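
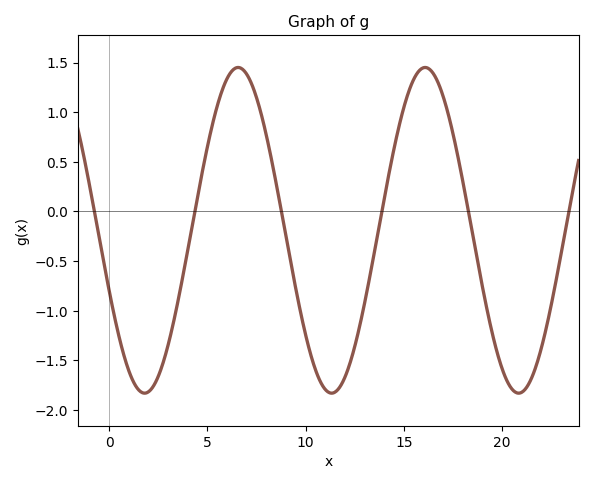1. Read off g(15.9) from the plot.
1.44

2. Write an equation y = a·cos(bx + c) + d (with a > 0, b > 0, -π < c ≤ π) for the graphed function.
y = 1.64cos(0.66x + 1.95) - 0.19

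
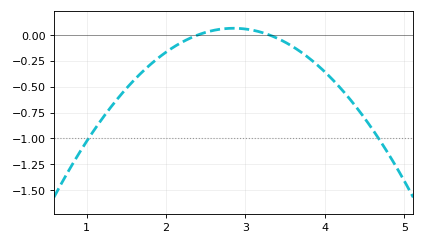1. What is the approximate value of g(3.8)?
-0.22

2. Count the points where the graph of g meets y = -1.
2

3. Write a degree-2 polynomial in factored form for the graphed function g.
y = -0.32(x - 2.4)(x - 3.3)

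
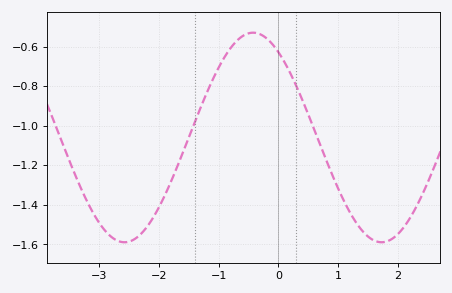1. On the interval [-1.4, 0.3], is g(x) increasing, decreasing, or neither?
neither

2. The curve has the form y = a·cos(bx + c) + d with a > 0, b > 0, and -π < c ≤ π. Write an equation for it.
y = 0.53cos(1.46x + 0.62) - 1.06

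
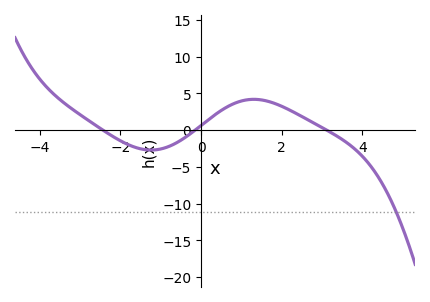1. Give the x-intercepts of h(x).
-2.44, -0.146, 3.12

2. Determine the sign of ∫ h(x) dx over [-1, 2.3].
positive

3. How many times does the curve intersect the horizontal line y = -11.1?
1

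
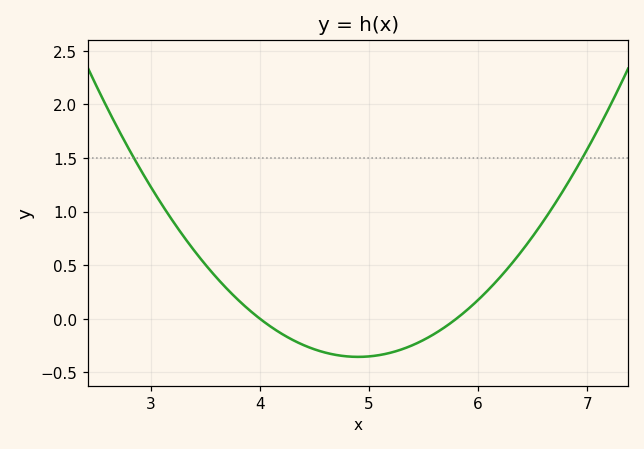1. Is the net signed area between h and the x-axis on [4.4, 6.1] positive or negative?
negative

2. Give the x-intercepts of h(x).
4, 5.8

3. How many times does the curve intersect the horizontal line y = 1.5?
2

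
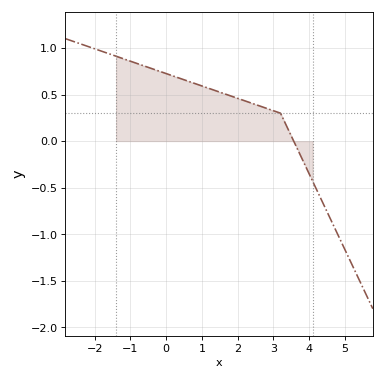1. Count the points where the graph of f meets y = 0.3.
1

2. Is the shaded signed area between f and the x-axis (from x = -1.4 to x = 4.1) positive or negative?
positive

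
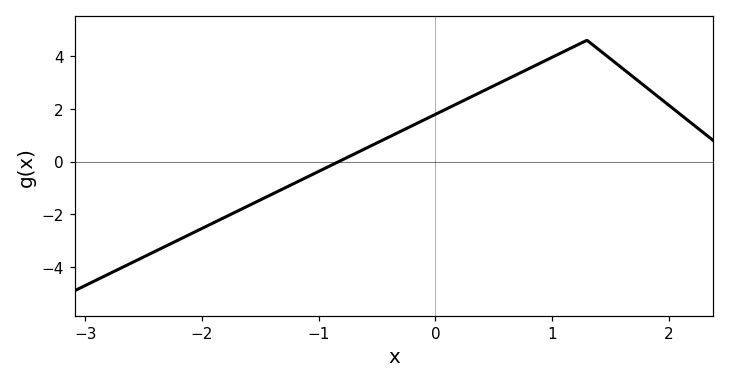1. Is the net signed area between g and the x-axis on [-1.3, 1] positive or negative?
positive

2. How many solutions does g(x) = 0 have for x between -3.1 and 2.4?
1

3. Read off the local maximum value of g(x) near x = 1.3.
4.6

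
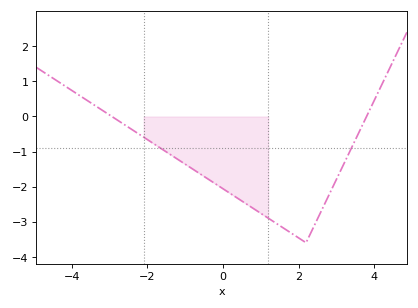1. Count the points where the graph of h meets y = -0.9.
2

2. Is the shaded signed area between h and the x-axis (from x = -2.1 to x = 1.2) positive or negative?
negative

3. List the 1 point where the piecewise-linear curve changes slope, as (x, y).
(2.2, -3.6)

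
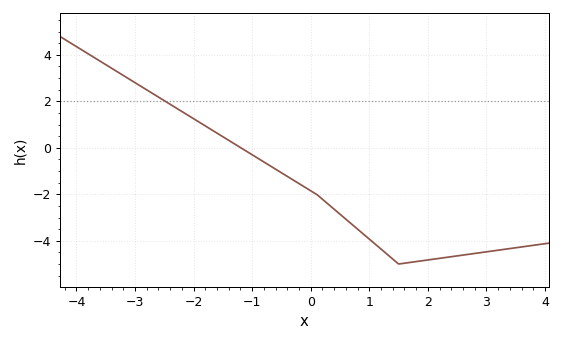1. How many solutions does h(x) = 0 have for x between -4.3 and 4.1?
1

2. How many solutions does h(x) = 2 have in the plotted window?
1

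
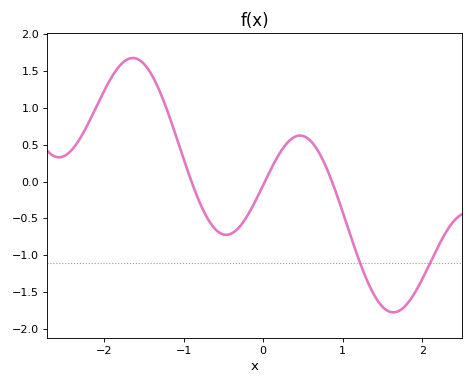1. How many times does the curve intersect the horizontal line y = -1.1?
2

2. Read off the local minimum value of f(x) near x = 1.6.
-1.77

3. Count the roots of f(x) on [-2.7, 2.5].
3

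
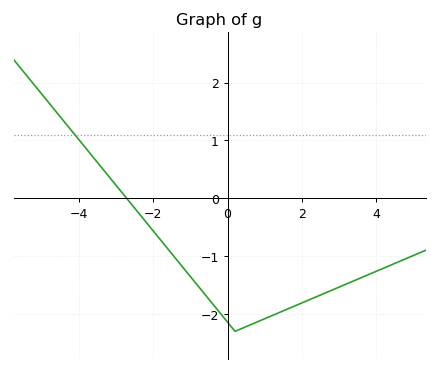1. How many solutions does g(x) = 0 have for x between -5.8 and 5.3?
1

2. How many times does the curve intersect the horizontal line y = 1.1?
1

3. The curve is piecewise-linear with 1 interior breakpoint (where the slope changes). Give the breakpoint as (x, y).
(0.2, -2.3)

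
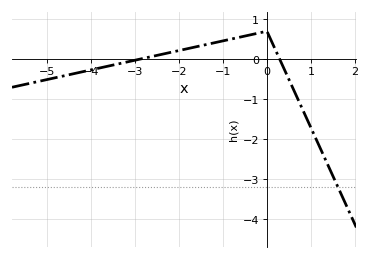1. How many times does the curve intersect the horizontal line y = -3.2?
1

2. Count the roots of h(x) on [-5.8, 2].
2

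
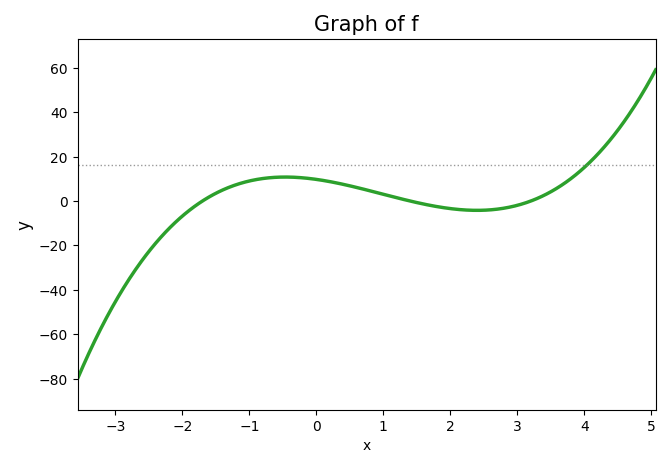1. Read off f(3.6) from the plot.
6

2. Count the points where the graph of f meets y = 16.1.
1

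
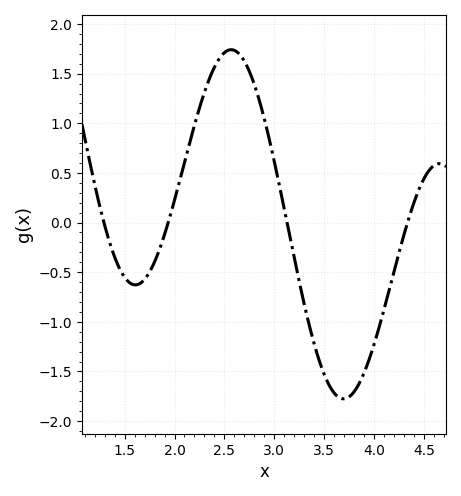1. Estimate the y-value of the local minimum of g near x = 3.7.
-1.78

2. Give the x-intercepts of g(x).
1.29, 1.94, 3.13, 4.34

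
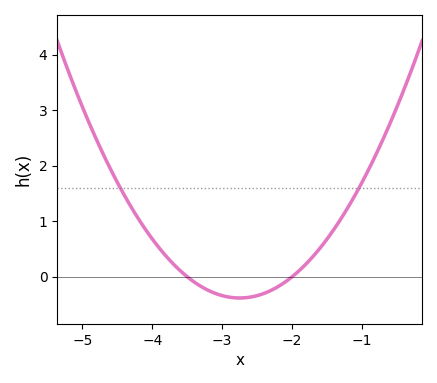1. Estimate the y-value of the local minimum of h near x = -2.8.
-0.382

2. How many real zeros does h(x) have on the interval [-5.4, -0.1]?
2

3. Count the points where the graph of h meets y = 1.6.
2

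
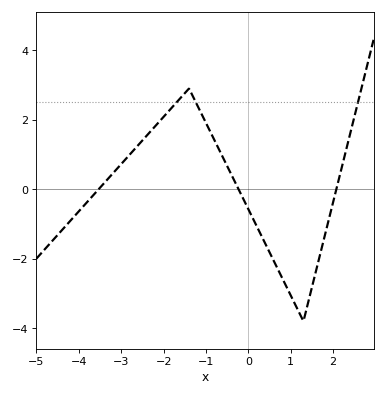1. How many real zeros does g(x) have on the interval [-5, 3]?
3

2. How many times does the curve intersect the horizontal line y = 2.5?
3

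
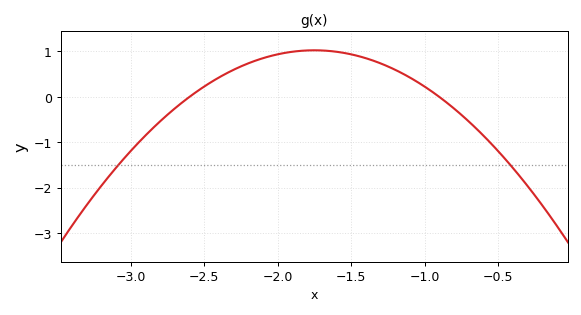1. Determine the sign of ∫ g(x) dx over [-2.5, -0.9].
positive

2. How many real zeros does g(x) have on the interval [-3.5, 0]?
2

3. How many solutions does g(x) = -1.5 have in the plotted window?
2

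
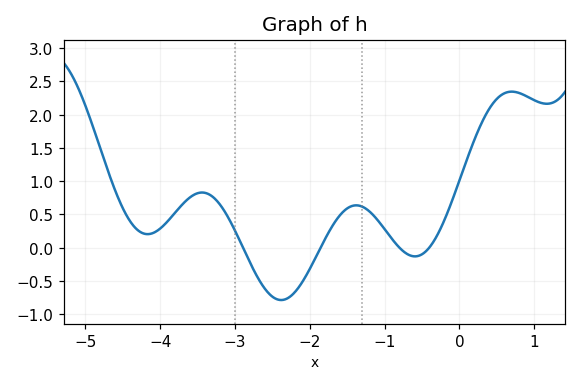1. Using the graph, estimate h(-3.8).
0.55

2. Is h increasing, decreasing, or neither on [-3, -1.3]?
neither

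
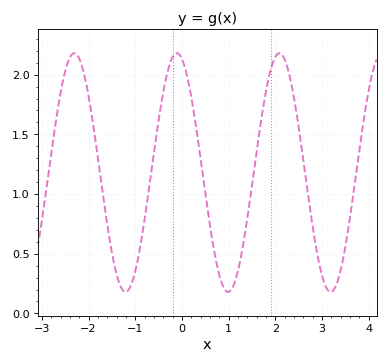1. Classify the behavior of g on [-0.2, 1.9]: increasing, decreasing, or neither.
neither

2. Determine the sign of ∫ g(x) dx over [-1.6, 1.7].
positive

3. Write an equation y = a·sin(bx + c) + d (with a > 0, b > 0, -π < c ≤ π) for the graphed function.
y = 1sin(2.9x + 1.9) + 1.18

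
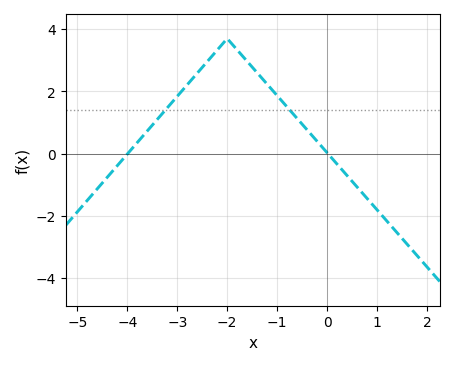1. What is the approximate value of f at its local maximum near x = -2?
3.6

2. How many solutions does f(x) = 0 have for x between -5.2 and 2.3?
2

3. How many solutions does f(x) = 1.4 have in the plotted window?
2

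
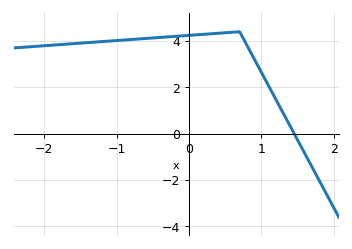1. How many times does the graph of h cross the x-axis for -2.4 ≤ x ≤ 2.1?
1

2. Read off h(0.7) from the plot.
4.4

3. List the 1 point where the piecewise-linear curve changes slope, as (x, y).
(0.7, 4.4)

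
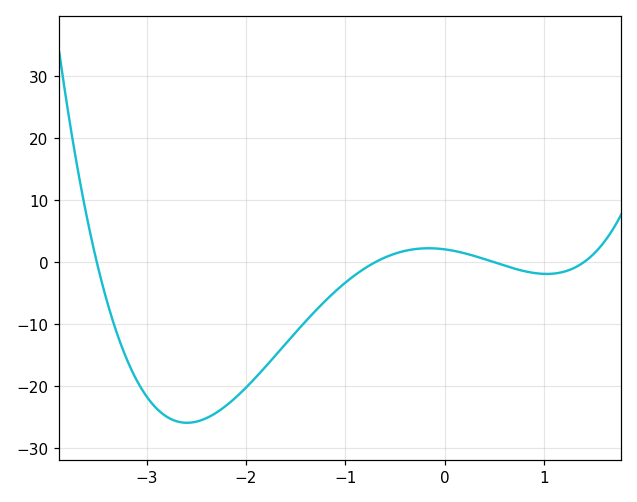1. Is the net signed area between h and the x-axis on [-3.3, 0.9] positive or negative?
negative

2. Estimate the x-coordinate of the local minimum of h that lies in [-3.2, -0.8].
-2.6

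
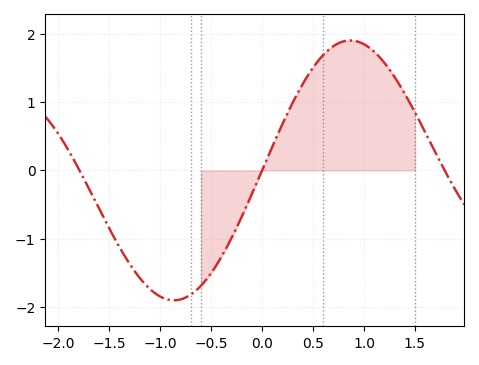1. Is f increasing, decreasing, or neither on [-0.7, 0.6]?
increasing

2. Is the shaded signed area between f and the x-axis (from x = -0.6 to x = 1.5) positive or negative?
positive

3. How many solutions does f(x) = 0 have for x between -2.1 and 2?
3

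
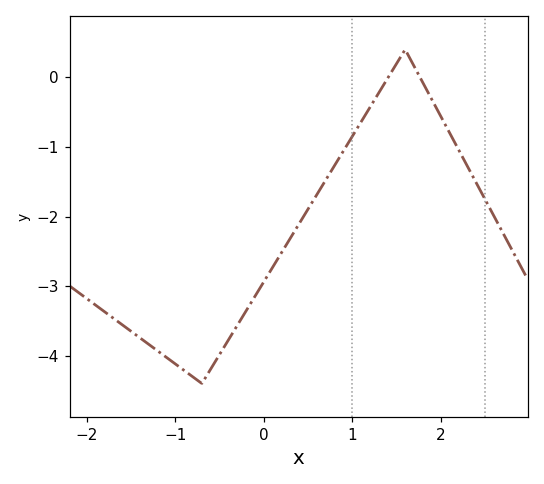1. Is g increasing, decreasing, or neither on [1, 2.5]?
neither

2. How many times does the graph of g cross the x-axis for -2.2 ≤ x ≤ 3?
2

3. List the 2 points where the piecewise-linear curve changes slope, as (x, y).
(-0.7, -4.4); (1.6, 0.4)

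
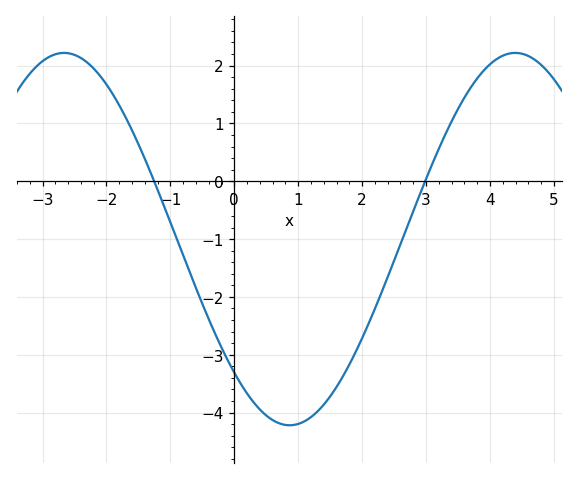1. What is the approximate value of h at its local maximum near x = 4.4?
2.2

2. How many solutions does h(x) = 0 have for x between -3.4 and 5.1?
2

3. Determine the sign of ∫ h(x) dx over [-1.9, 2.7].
negative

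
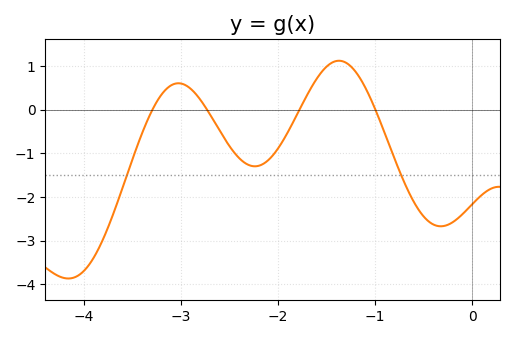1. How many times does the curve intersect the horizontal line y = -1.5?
2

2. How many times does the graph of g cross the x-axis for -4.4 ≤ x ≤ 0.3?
4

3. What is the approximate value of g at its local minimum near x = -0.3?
-2.67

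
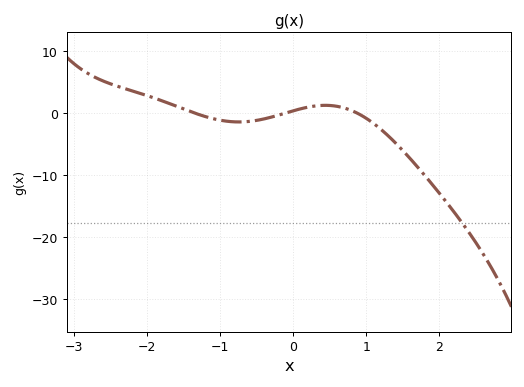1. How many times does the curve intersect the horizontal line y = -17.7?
1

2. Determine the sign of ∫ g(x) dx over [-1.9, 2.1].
negative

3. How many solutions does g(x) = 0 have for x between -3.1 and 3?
3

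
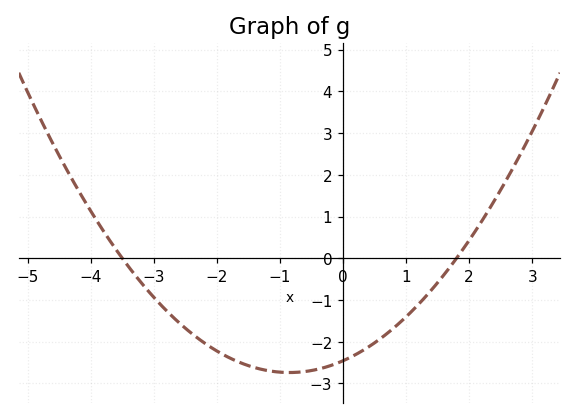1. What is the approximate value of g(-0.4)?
-2.66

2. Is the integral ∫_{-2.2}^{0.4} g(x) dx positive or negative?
negative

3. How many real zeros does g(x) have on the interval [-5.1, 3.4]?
2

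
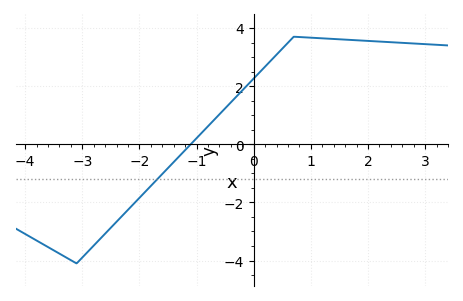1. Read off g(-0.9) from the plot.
0.4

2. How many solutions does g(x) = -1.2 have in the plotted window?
1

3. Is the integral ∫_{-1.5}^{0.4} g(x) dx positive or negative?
positive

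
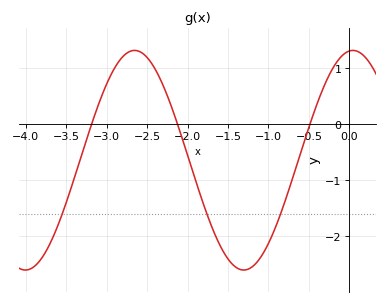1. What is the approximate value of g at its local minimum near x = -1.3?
-2.6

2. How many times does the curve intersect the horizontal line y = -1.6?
3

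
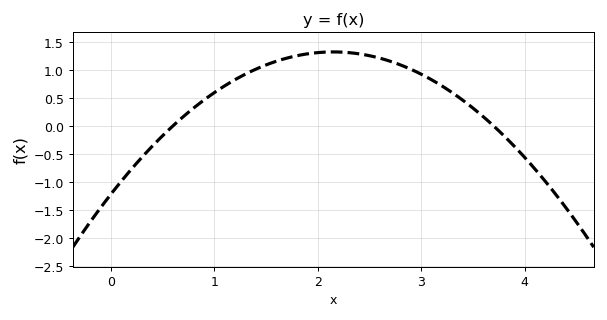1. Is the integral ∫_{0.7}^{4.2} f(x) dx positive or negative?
positive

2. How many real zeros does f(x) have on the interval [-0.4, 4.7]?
2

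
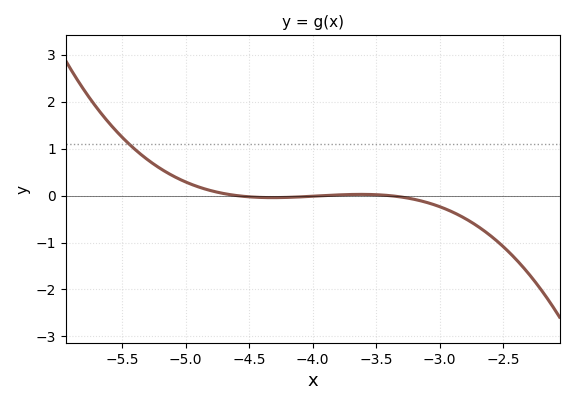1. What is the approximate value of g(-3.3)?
-0.032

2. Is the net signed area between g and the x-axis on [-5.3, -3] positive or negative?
positive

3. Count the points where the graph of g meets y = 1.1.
1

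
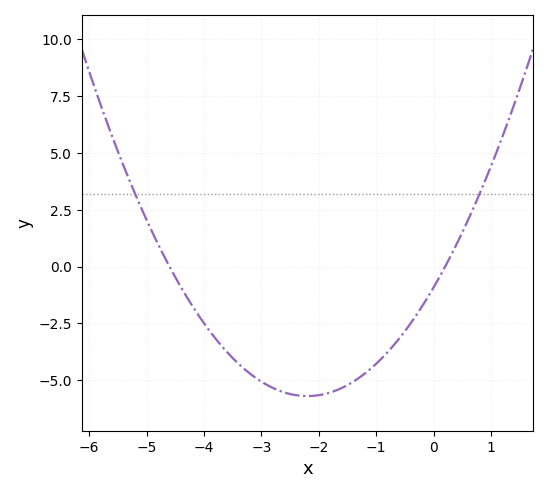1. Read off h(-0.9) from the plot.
-4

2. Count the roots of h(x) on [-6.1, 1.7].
2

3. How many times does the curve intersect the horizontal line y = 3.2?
2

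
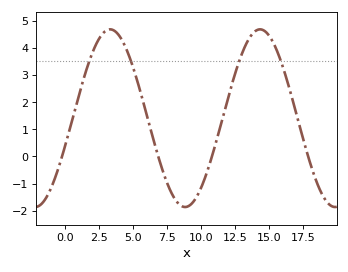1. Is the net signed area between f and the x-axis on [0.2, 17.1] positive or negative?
positive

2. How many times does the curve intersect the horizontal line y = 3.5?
4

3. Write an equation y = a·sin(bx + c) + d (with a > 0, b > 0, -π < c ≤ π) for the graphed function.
y = 3.27sin(0.57x - 0.322) + 1.41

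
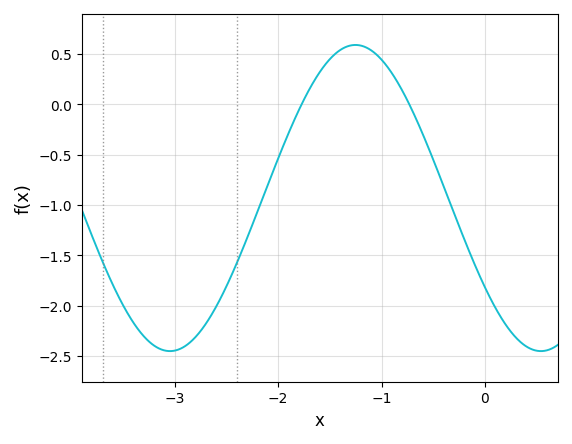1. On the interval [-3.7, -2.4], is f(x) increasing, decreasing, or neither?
neither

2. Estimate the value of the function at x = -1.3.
0.585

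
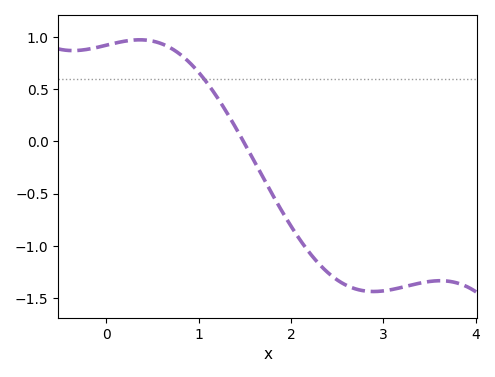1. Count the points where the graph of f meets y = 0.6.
1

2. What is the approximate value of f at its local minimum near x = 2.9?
-1.44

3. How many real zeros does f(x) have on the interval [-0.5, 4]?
1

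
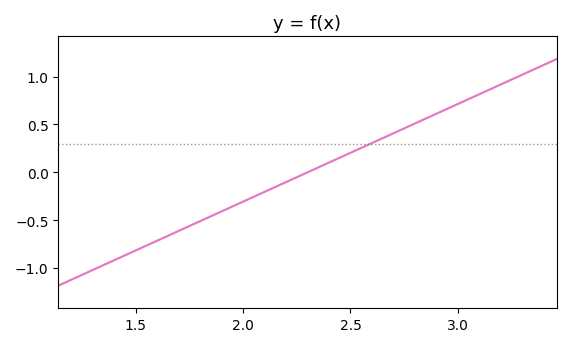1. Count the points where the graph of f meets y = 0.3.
1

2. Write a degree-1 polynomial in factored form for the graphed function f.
y = 1.02(x - 2.3)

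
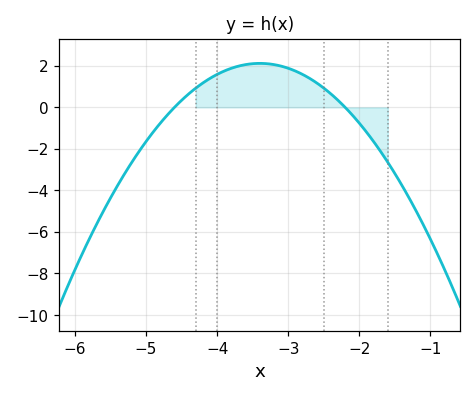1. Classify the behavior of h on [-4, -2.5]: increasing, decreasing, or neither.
neither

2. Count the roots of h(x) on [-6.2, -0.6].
2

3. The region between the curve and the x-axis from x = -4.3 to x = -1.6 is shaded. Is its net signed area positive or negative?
positive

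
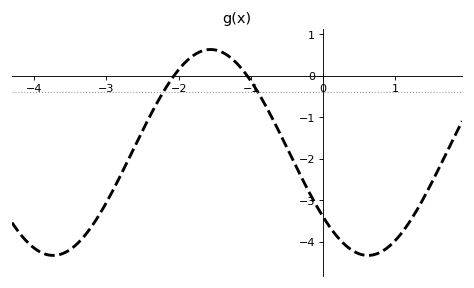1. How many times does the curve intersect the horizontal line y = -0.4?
2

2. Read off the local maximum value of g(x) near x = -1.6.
0.6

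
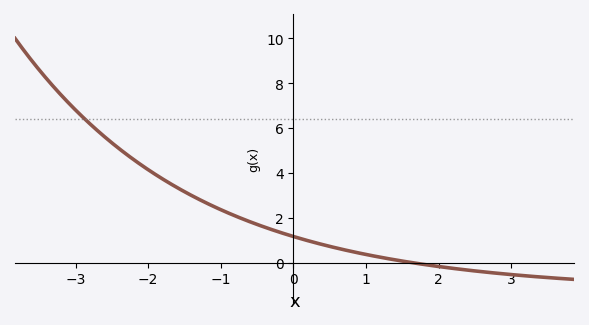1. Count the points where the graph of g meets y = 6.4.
1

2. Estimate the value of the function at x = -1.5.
3.17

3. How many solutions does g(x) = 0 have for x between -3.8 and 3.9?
1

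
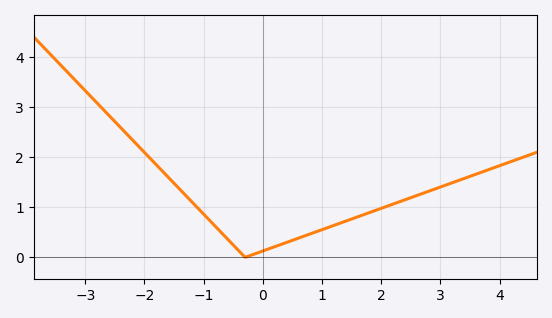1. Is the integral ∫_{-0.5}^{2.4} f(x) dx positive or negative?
positive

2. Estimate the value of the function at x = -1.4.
1.4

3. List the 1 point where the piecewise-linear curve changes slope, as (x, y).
(-0.3, 0)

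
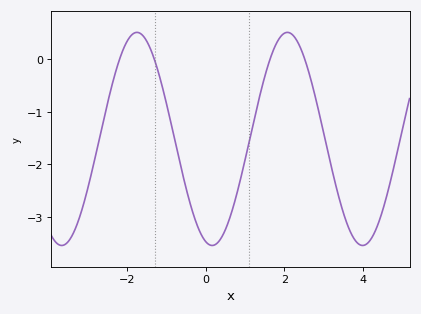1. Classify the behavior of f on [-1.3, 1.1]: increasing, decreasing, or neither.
neither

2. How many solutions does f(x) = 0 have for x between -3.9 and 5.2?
4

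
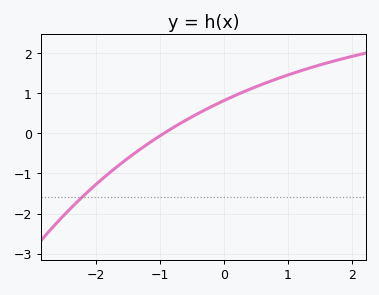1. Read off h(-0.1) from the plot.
0.7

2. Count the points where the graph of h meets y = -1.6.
1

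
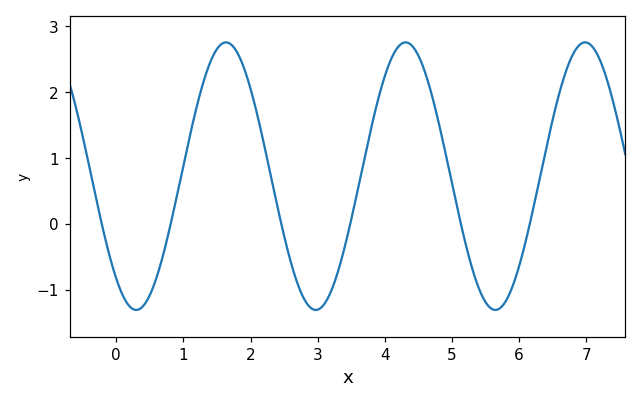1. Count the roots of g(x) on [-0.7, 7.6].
6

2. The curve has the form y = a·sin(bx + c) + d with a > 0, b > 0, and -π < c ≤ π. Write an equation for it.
y = 2.03sin(2.4x - 2.3) + 0.72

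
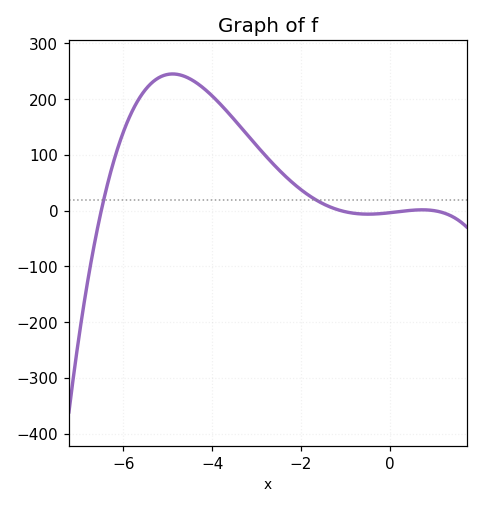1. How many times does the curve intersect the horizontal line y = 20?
2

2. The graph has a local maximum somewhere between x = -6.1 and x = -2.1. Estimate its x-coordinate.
-4.89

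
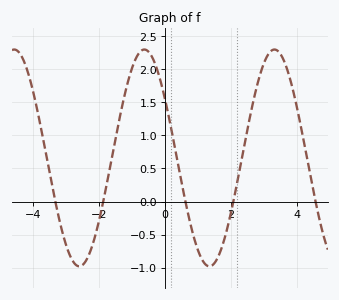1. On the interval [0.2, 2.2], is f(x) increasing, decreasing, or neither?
neither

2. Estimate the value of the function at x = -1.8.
0.175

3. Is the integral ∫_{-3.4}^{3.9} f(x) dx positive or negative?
positive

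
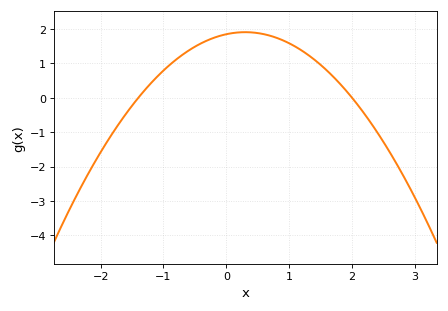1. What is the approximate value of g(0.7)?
1.8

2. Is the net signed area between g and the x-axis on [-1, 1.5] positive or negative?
positive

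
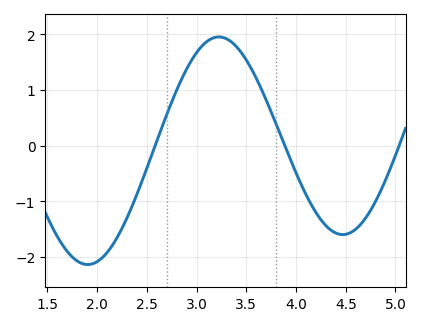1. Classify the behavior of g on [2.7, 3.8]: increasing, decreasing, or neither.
neither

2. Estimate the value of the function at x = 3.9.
-0.059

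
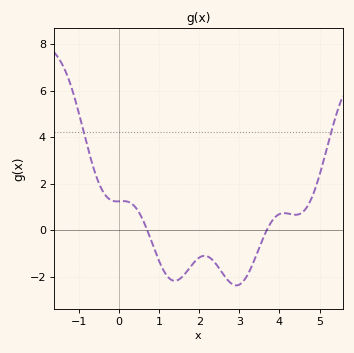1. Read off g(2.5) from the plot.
-1.65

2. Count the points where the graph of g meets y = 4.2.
2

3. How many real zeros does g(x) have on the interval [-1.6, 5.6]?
2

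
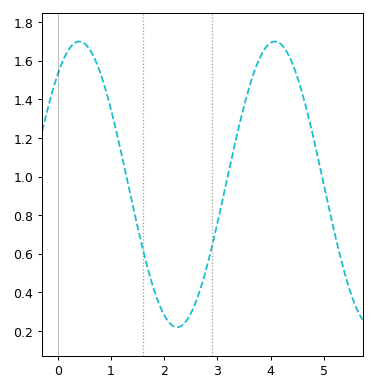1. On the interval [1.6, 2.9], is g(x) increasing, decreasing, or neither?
neither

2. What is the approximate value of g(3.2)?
1.02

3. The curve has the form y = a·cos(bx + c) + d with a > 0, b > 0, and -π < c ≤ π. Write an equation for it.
y = 0.74cos(1.7x - 0.69) + 0.96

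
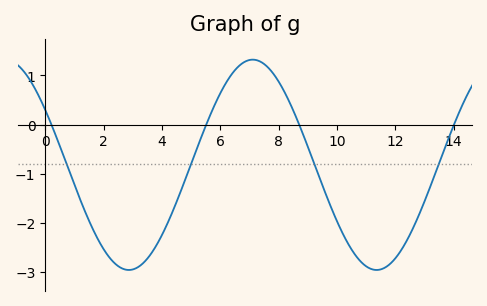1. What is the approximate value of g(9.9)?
-1.8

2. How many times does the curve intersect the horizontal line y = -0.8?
4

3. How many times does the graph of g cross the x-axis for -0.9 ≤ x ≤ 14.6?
4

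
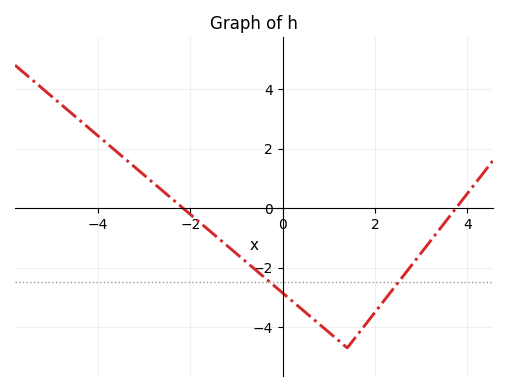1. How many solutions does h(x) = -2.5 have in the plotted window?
2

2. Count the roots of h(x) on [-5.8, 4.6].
2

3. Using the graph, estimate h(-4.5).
3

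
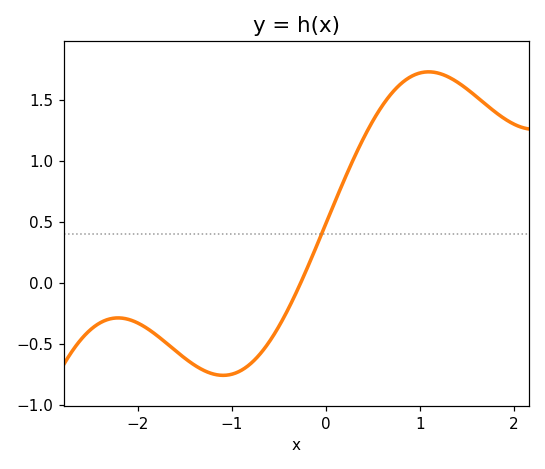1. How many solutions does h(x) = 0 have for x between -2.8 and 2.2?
1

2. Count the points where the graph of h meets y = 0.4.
1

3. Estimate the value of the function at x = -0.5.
-0.35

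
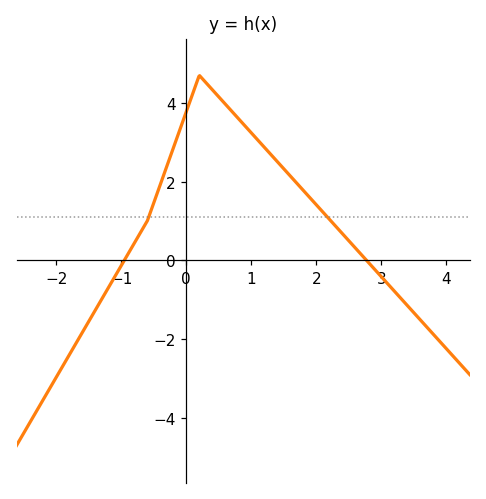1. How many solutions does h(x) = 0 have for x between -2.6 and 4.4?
2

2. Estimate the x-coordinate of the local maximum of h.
0.202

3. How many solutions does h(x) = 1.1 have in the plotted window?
2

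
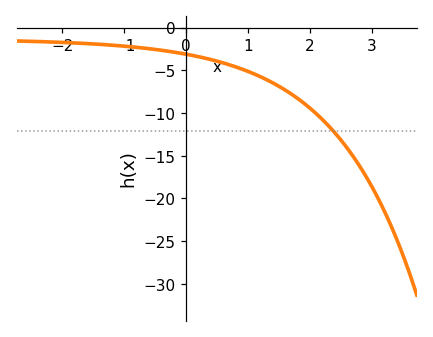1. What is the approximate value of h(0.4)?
-3.75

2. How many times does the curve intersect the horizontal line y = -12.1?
1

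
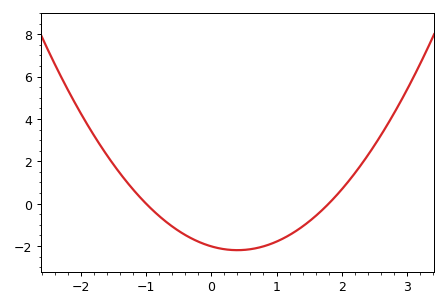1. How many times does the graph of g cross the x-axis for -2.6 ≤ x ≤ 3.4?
2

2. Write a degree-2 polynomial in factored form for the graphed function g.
y = 1.12(x + 1)(x - 1.8)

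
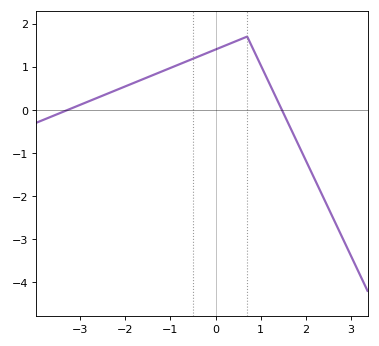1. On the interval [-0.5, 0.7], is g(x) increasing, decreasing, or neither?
increasing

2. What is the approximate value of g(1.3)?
0.4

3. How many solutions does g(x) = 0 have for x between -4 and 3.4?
2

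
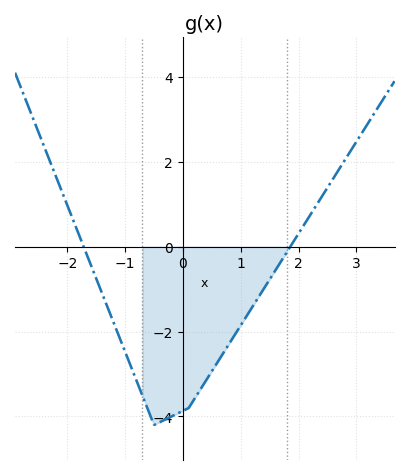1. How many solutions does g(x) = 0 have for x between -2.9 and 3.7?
2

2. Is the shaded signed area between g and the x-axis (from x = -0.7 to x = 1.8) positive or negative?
negative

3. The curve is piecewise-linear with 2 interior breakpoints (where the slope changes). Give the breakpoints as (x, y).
(-0.5, -4.2); (0.1, -3.8)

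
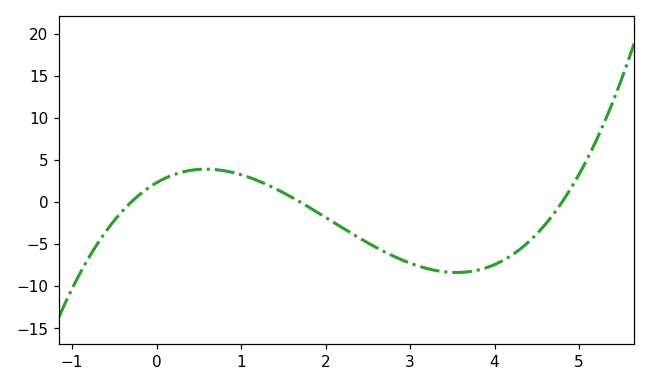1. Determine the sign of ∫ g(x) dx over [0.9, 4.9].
negative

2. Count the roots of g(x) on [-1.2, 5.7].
3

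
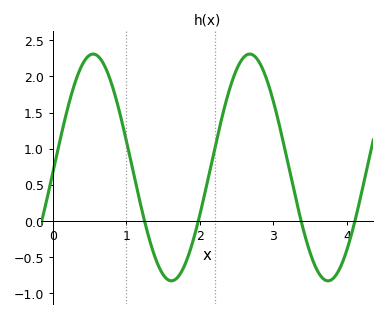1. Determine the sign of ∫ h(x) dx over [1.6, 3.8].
positive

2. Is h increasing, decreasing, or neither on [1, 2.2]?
neither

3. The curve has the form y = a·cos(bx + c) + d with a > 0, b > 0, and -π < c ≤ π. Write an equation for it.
y = 1.57cos(3x - 1.6) + 0.74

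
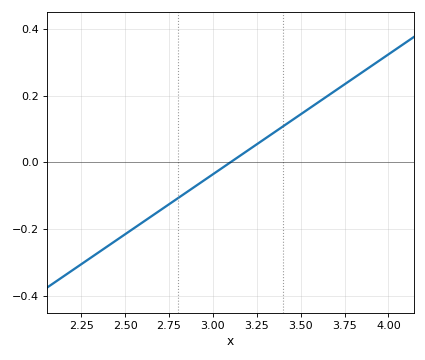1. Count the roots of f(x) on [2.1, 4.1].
1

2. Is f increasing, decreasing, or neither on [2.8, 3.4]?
increasing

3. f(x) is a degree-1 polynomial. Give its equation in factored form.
y = 0.36(x - 3.1)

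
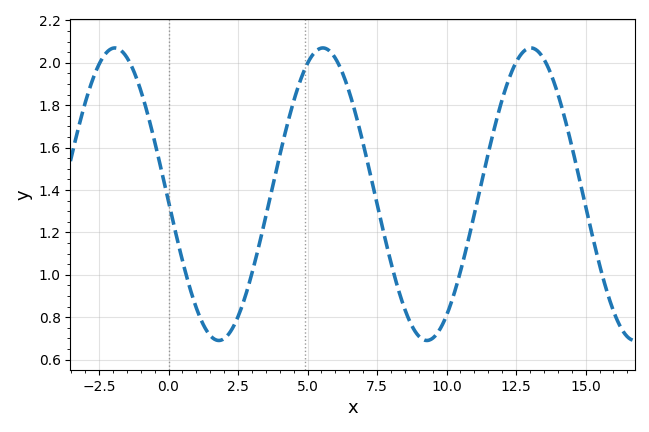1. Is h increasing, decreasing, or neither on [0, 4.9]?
neither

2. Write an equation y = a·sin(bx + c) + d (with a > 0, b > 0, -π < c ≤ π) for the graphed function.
y = 0.69sin(0.84x - 3.1) + 1.38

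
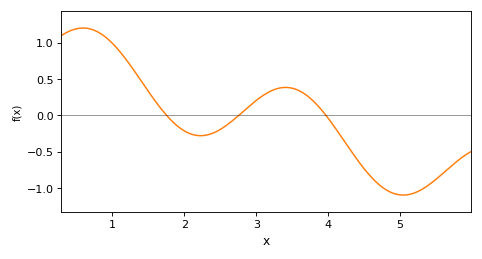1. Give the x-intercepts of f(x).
1.8, 2.8, 4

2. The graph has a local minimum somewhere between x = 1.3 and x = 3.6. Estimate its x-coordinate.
2.2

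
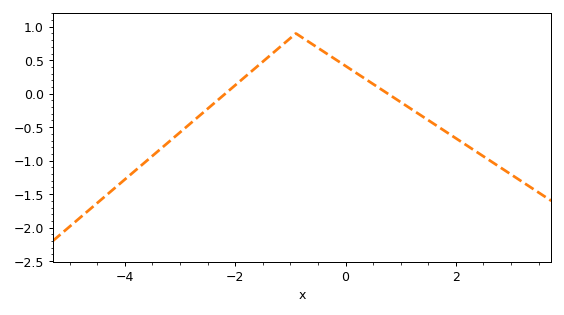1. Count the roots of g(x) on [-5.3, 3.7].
2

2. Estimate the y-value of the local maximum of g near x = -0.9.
0.9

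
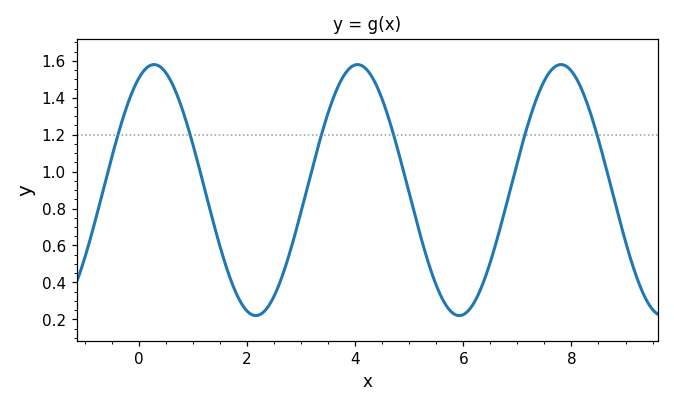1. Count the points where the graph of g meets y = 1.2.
6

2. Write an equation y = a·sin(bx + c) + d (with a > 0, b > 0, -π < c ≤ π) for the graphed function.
y = 0.68sin(1.67x + 1.1) + 0.9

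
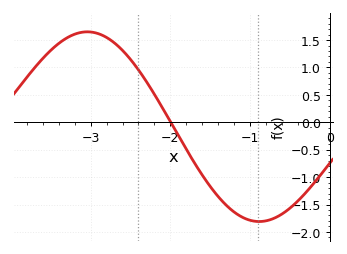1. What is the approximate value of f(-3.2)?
1.6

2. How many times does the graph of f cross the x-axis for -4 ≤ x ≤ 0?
1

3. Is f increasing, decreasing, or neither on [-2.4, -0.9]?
decreasing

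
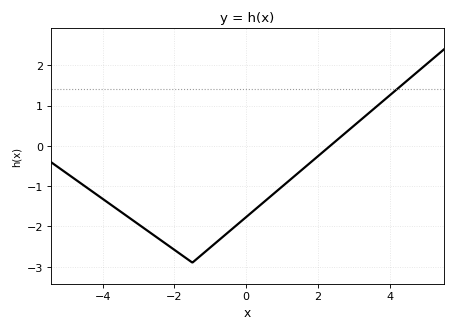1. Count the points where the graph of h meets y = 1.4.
1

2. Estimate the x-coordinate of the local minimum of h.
-1.5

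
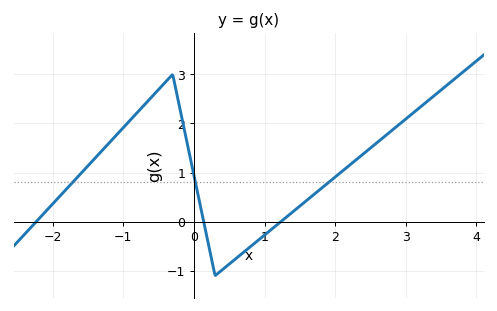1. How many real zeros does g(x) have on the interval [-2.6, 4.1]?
3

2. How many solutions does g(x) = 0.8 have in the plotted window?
3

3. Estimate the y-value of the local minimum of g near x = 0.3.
-1.1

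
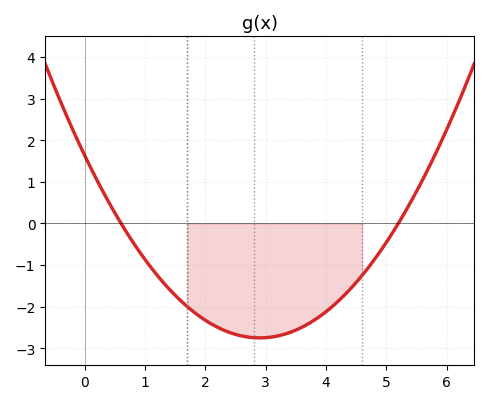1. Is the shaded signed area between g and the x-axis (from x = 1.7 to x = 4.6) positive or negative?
negative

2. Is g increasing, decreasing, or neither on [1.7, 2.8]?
decreasing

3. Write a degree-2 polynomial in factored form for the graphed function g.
y = 0.52(x - 0.6)(x - 5.2)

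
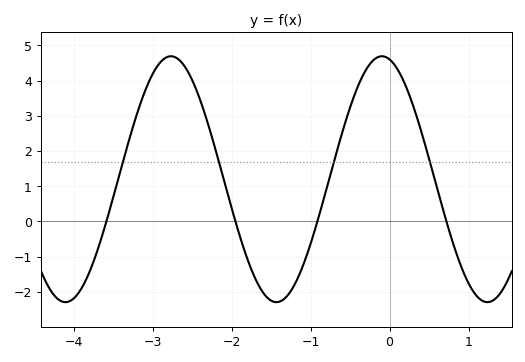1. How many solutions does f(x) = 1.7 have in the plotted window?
4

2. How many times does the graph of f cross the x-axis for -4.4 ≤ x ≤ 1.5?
4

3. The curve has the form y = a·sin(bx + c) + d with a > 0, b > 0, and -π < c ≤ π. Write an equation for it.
y = 3.49sin(2.4x + 1.8) + 1.2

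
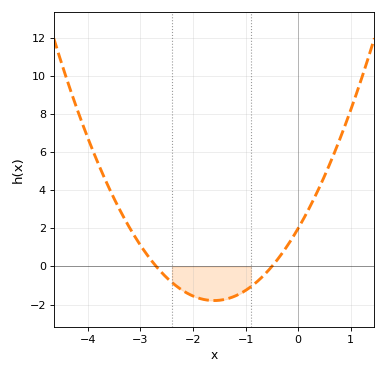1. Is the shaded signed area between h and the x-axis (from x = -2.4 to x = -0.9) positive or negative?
negative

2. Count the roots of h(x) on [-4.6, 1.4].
2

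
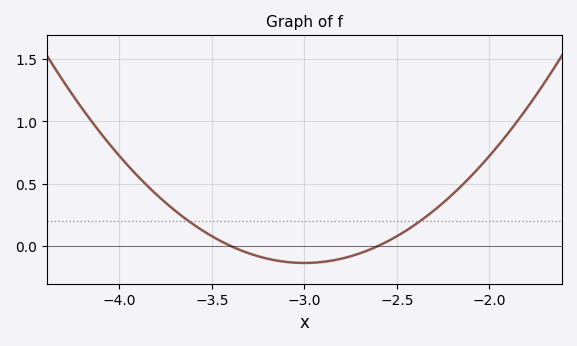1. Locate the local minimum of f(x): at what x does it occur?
-3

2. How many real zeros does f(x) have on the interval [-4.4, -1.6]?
2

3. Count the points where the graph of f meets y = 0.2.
2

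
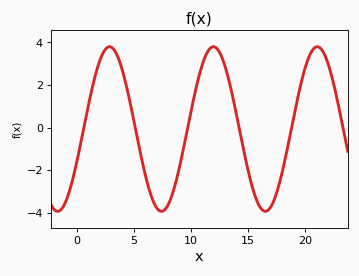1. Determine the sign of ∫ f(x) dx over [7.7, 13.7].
positive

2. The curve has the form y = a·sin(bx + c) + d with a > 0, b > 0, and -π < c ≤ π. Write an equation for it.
y = 3.87sin(0.69x - 0.4) - 0.07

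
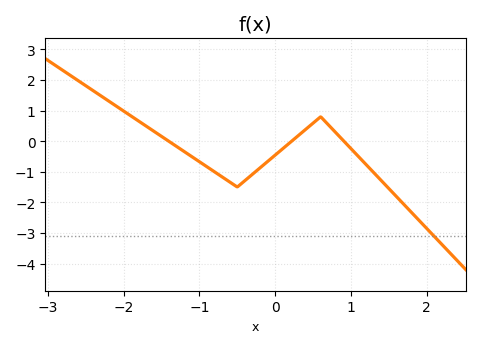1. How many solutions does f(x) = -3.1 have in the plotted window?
1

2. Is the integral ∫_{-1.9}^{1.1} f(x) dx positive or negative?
negative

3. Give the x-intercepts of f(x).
-1.4, 0.217, 0.906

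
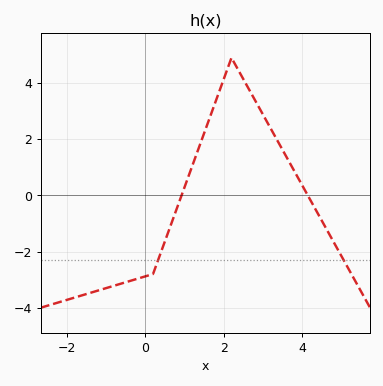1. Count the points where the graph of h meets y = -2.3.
2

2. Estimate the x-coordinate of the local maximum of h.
2.2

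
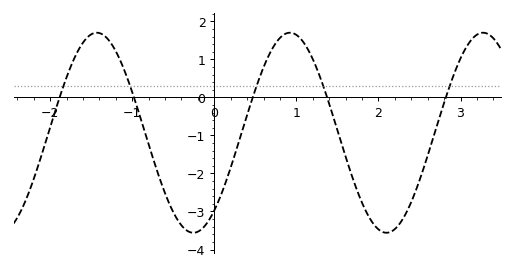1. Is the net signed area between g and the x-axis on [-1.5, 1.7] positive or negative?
negative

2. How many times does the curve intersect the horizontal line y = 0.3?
5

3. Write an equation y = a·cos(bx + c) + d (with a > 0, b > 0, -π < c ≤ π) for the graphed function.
y = 2.63cos(2.67x - 2.46) - 0.93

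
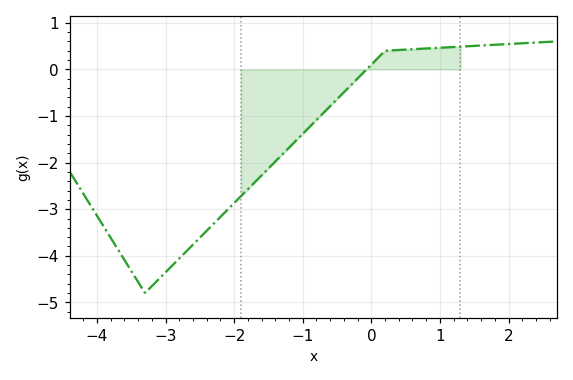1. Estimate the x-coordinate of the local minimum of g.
-3.3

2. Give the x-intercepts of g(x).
-0.069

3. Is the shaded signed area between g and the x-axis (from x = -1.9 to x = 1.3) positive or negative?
negative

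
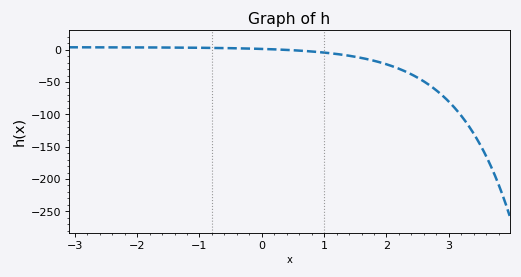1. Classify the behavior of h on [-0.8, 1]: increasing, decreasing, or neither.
decreasing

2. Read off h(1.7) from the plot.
-15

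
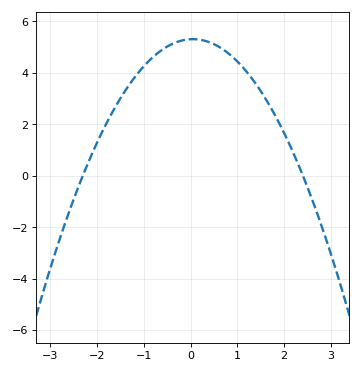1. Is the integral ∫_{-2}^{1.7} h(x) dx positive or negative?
positive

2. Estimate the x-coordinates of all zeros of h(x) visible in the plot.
-2.3, 2.4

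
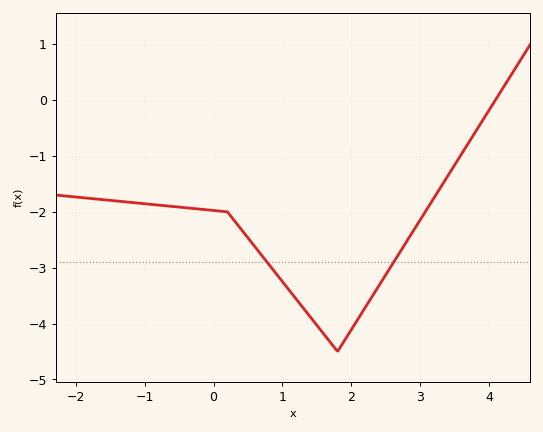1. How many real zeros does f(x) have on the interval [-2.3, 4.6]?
1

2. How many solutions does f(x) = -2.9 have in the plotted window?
2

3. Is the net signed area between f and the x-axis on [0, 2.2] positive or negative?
negative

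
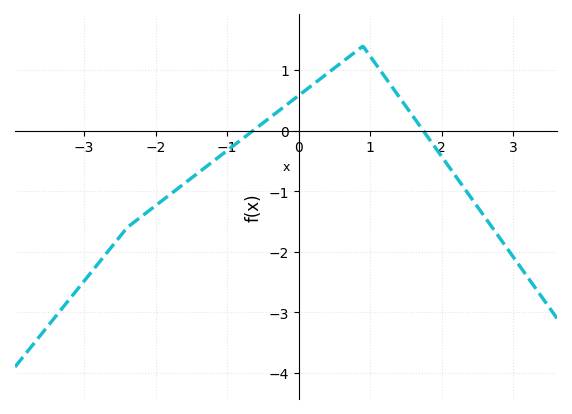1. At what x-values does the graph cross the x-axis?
-0.64, 1.74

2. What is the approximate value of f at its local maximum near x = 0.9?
1.4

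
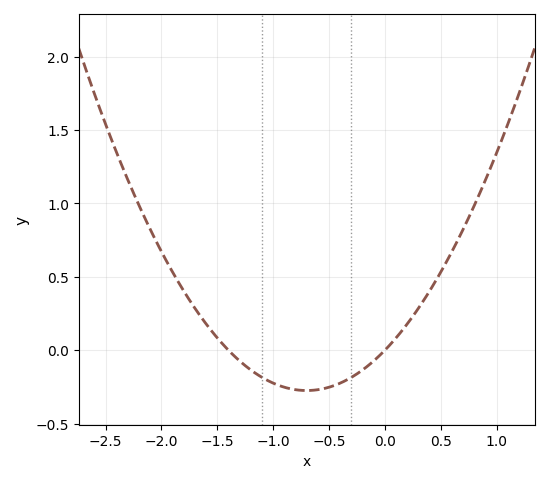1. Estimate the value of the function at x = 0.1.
0.084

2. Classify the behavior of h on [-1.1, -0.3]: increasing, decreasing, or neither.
neither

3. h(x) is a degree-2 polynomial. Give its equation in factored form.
y = 0.56(x + 1.4)(x - 0)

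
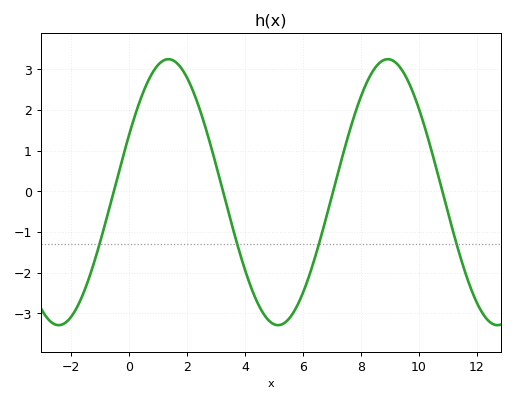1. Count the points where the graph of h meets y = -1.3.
4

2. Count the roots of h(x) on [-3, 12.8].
4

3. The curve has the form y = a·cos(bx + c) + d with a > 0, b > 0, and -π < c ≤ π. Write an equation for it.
y = 3.27cos(0.83x - 1.1) - 0.02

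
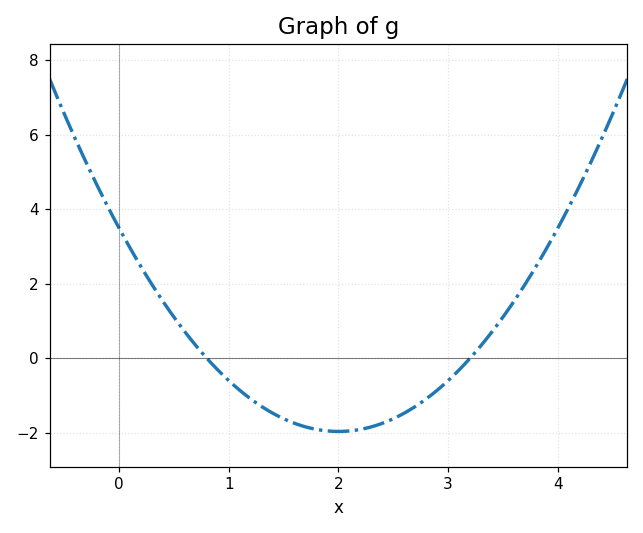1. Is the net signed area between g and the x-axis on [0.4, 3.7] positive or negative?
negative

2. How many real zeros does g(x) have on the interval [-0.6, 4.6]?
2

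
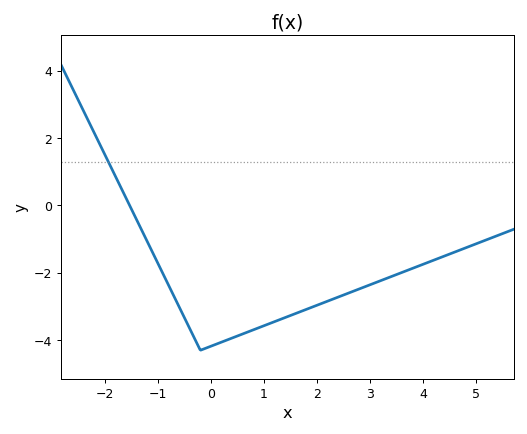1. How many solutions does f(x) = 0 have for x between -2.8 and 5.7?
1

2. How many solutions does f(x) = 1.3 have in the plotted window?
1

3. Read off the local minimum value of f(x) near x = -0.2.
-4.3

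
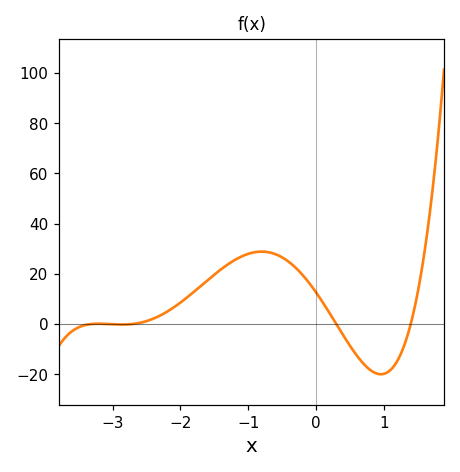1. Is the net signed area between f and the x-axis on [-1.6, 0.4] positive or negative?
positive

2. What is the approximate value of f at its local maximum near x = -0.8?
28.8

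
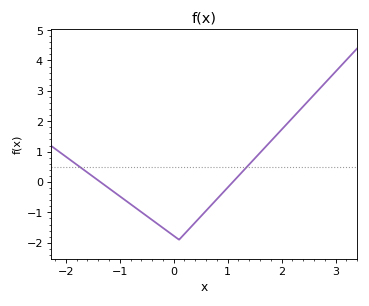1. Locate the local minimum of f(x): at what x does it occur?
0.099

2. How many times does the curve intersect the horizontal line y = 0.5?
2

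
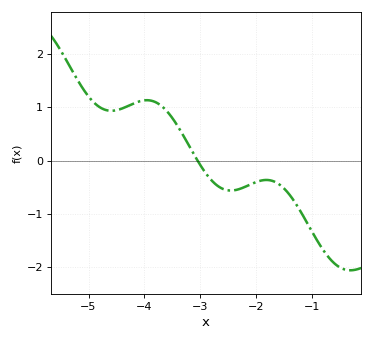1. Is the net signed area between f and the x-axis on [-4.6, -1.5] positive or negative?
positive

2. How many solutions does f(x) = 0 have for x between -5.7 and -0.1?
1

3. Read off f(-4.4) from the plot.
1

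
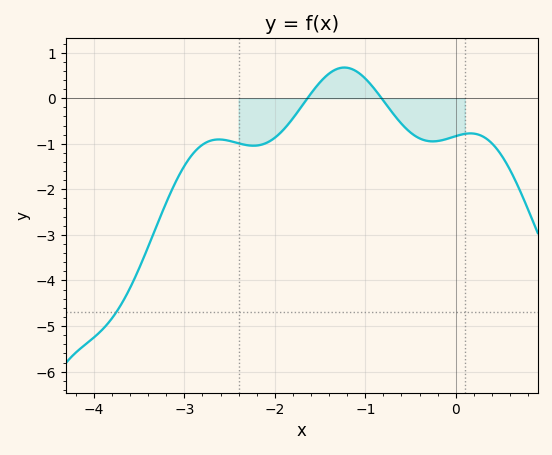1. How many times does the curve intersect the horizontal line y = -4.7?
1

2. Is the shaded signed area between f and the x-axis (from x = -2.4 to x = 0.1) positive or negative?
negative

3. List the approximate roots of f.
-1.6, -0.8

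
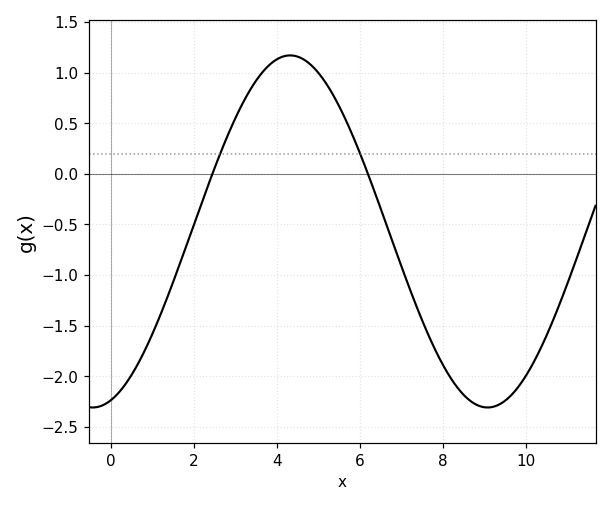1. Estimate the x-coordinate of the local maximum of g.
4.32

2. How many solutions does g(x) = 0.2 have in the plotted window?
2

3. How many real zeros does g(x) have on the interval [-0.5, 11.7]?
2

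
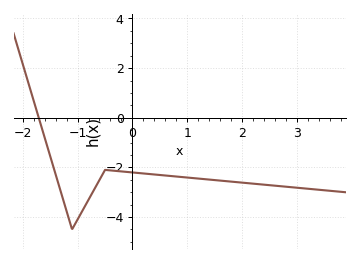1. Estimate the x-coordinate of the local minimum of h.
-1.1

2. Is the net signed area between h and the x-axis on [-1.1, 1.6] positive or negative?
negative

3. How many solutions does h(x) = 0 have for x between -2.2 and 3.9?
1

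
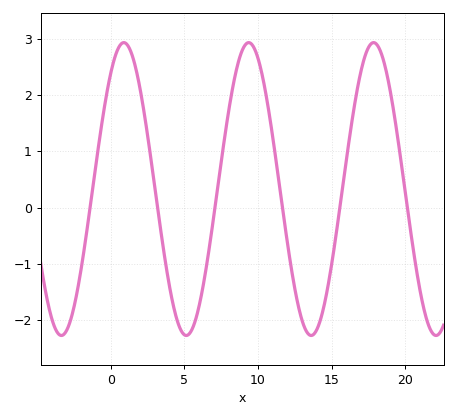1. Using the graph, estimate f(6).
-1.74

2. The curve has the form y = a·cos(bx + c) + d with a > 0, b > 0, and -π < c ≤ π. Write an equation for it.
y = 2.6cos(0.74x - 0.652) + 0.33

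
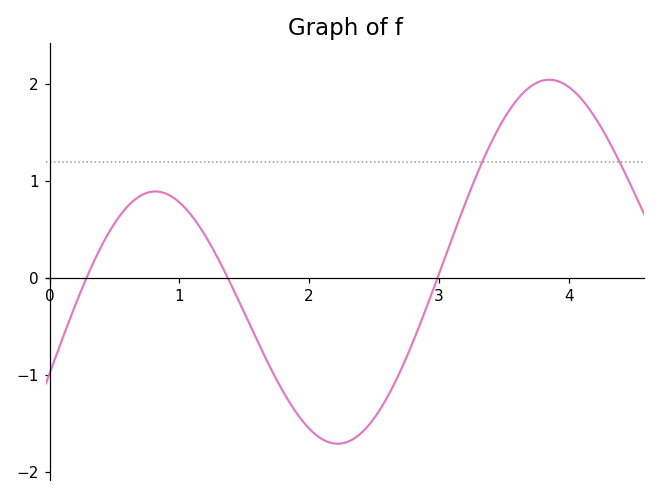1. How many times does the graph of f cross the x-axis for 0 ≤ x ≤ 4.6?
3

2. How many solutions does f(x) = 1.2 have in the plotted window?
2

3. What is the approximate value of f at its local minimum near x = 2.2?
-1.71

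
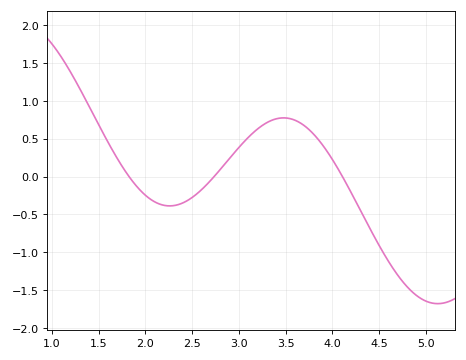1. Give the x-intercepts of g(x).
1.82, 2.74, 4.11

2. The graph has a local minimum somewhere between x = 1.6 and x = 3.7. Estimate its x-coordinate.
2.26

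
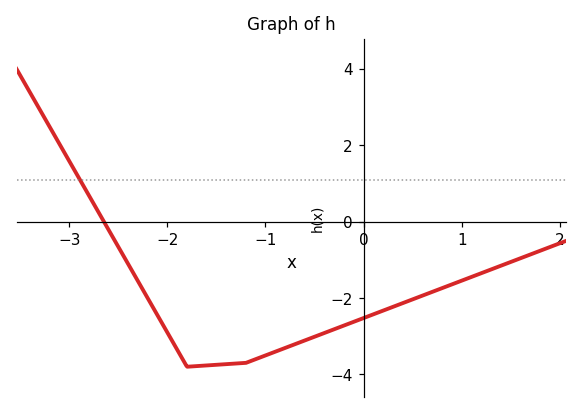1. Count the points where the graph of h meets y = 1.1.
1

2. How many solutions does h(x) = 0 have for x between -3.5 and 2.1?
1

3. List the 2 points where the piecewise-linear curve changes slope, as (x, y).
(-1.8, -3.8); (-1.2, -3.7)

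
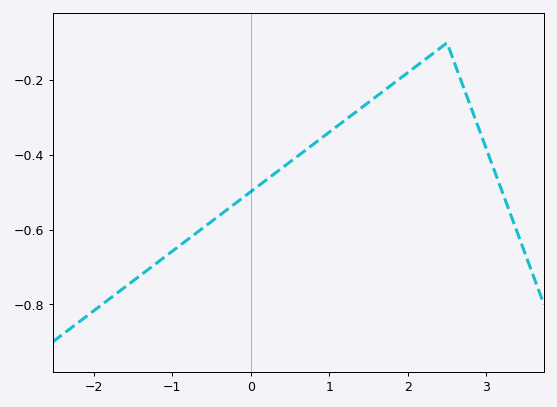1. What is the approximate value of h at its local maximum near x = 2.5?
-0.1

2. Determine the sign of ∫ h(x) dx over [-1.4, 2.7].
negative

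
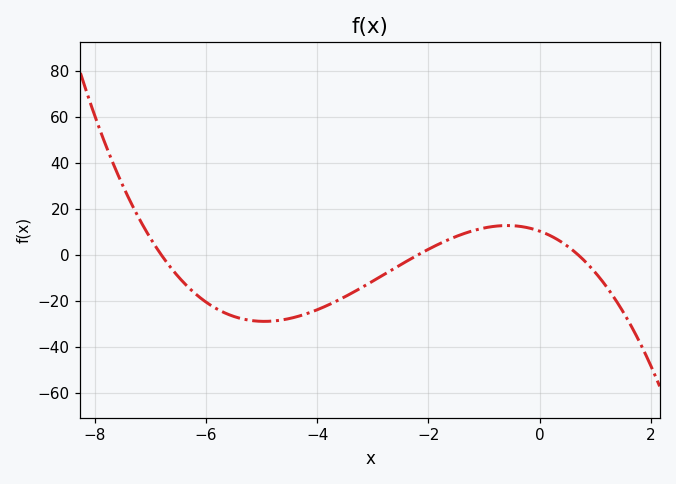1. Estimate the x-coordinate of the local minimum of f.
-4.95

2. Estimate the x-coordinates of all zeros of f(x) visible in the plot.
-6.8, -2.2, 0.7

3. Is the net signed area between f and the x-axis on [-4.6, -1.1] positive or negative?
negative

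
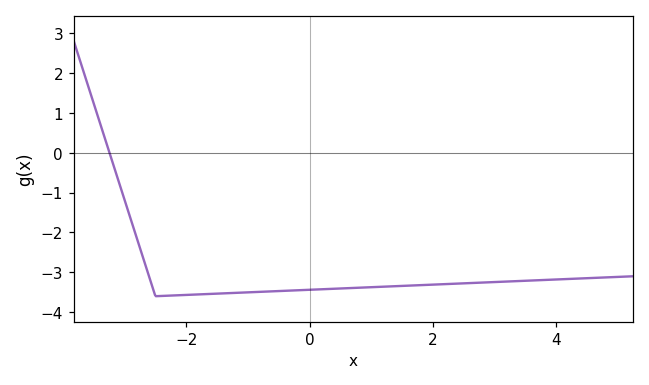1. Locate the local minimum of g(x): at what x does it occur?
-2.5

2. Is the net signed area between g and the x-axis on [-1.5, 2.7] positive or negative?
negative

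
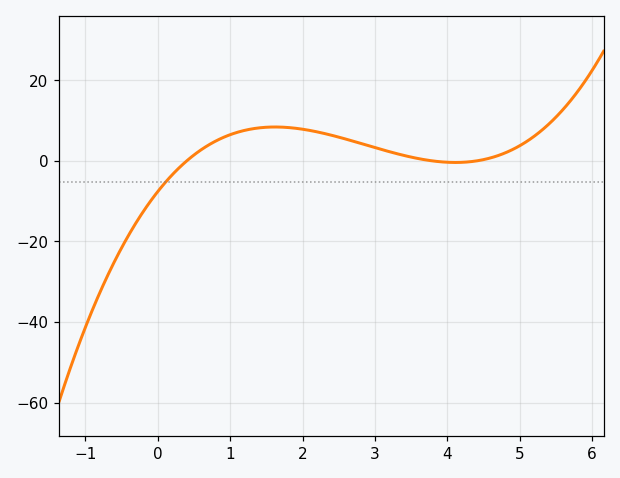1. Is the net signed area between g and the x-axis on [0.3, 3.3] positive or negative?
positive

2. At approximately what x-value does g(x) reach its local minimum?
4.2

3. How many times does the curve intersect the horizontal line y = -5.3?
1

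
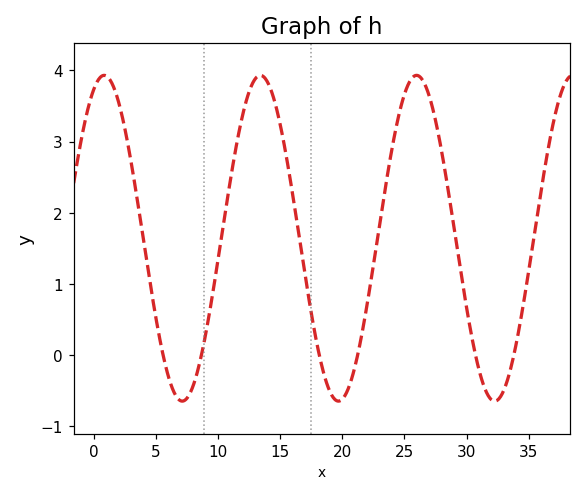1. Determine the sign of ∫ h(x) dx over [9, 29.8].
positive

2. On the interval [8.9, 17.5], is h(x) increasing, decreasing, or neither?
neither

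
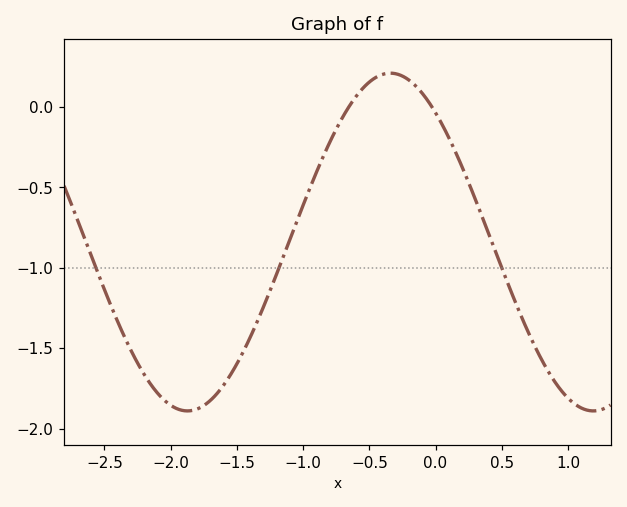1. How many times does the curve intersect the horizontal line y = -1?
3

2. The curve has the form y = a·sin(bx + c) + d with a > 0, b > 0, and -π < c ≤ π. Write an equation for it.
y = 1.05sin(2x + 2.3) - 0.84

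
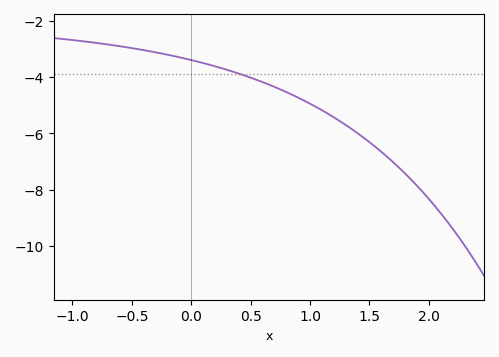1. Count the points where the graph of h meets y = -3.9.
1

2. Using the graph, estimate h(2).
-8.4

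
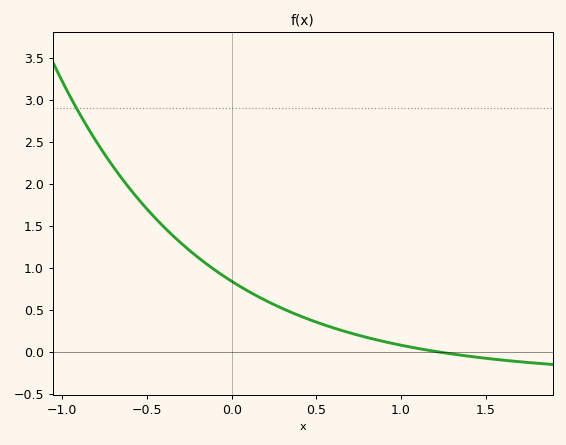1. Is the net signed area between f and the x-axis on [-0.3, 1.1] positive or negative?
positive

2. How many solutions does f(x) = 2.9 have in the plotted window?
1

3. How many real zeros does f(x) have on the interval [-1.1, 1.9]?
1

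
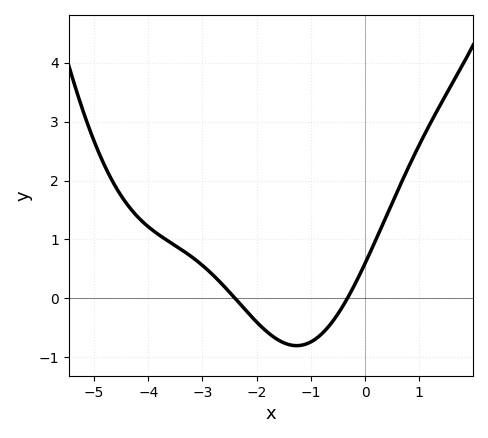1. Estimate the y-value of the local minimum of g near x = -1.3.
-0.801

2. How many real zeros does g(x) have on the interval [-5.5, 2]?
2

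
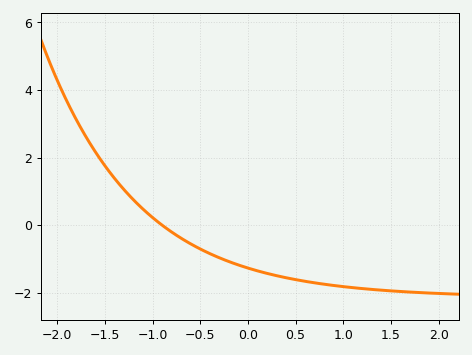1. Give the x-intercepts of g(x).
-0.9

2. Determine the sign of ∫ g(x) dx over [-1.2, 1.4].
negative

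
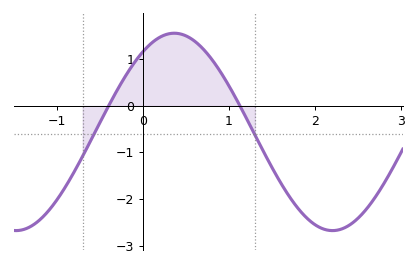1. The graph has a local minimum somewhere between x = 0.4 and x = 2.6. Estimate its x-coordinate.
2.2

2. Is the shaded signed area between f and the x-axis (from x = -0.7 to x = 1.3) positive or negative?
positive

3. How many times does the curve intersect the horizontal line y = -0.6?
2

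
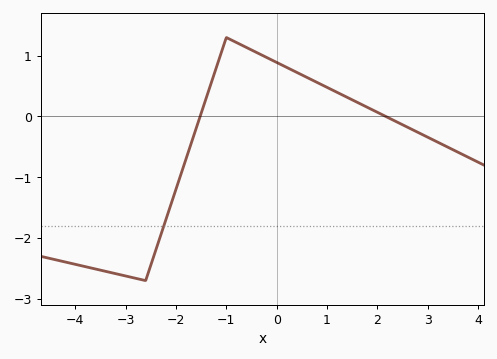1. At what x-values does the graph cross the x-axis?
-1.52, 2.17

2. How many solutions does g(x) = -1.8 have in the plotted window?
1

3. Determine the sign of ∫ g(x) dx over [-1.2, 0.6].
positive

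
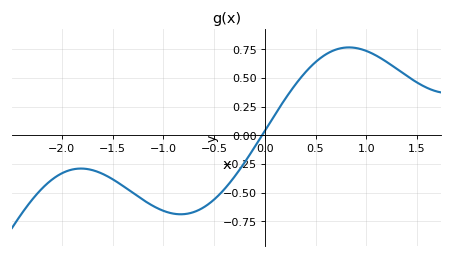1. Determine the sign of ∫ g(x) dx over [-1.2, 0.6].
negative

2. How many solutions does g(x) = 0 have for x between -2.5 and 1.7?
1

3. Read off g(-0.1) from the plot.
-0.101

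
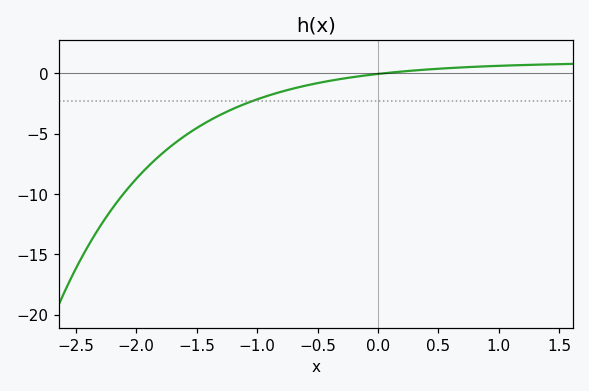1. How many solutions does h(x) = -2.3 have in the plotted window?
1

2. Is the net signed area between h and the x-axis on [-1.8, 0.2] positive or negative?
negative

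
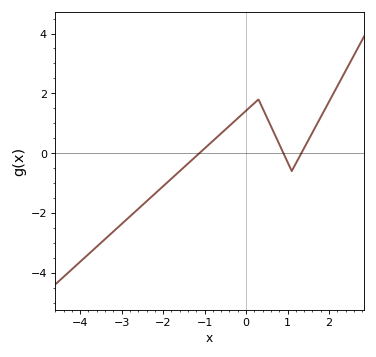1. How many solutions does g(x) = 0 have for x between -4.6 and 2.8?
3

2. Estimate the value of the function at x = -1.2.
-0.092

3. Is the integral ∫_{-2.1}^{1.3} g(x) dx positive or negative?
positive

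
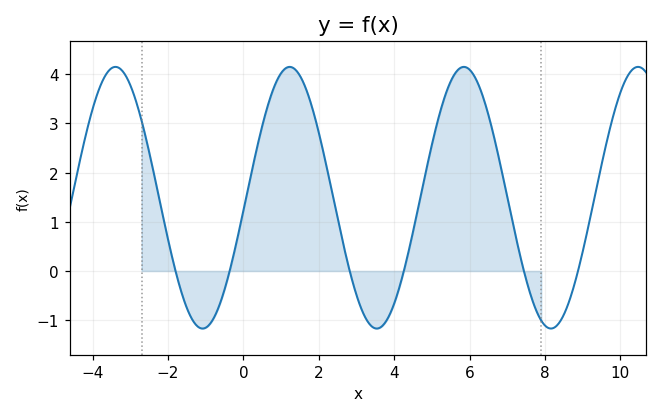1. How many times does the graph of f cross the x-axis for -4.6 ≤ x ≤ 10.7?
6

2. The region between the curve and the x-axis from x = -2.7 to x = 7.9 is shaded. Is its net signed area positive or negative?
positive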